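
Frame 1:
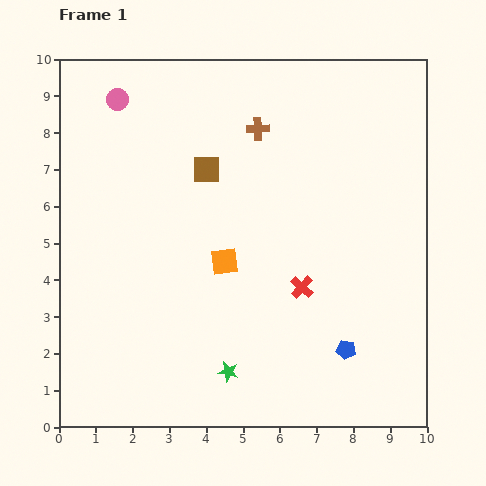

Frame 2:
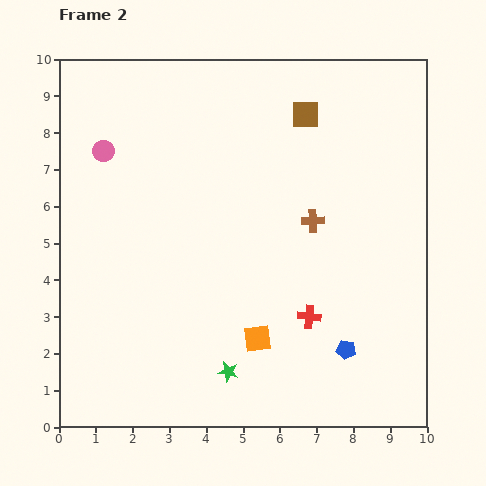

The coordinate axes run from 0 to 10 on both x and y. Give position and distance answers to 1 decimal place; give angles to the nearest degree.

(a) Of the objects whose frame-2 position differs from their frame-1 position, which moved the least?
the red cross

(moved 0.8)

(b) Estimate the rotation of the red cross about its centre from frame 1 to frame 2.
36° counter-clockwise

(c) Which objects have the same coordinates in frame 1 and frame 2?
the green star, the blue pentagon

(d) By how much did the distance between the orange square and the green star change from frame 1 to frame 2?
-1.8

Distance in frame 1: 3.0. Distance in frame 2: 1.2.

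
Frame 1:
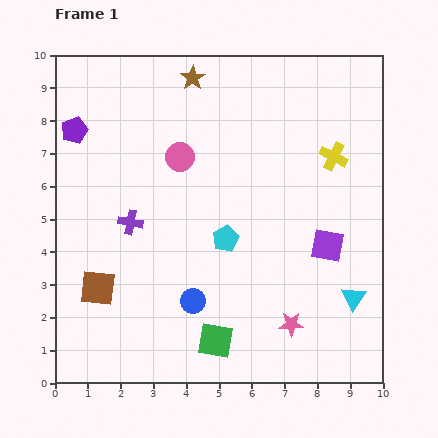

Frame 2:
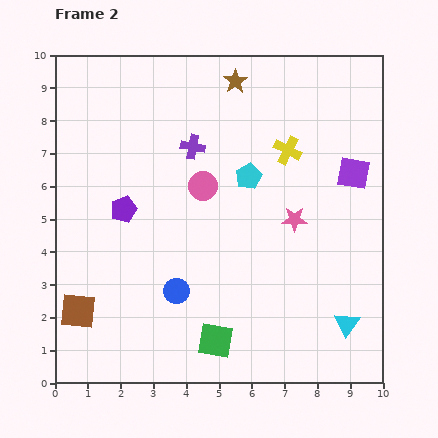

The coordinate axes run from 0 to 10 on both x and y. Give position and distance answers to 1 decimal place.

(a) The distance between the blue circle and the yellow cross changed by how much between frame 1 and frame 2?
-0.7

Distance in frame 1: 6.2. Distance in frame 2: 5.5.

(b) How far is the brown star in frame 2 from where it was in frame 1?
1.3

The brown star moved from (4.2, 9.3) to (5.5, 9.2), a distance of √(1.3² + 0.1²) ≈ 1.3.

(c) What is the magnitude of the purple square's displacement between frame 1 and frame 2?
2.3

The purple square moved from (8.3, 4.2) to (9.1, 6.4), a distance of √(0.8² + 2.2²) ≈ 2.3.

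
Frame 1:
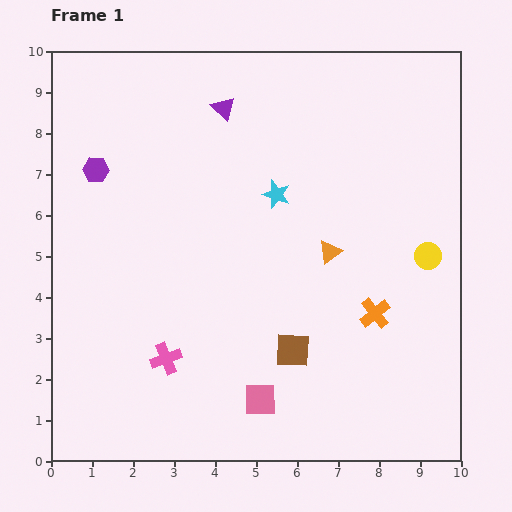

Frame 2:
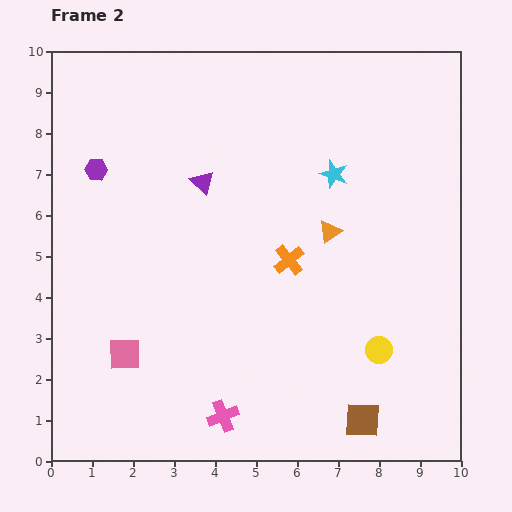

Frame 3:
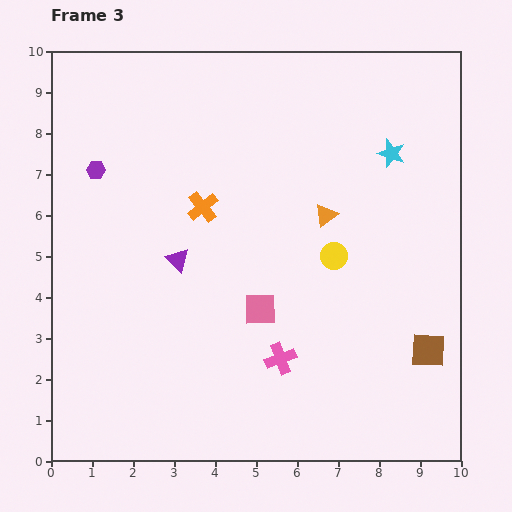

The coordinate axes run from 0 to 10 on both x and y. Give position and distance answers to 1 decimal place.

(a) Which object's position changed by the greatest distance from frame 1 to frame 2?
the pink square

(moved 3.5; next 2.6)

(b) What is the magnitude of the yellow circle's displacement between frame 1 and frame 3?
2.3

The yellow circle moved from (9.2, 5.0) to (6.9, 5.0), a distance of √(2.3² + 0.0²) ≈ 2.3.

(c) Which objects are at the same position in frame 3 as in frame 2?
the purple hexagon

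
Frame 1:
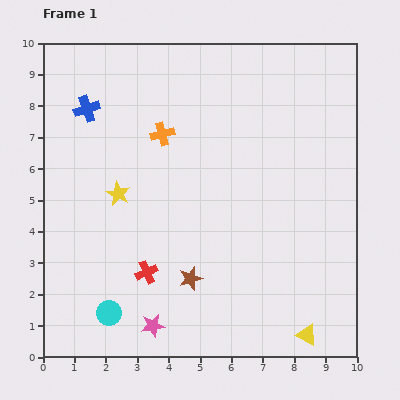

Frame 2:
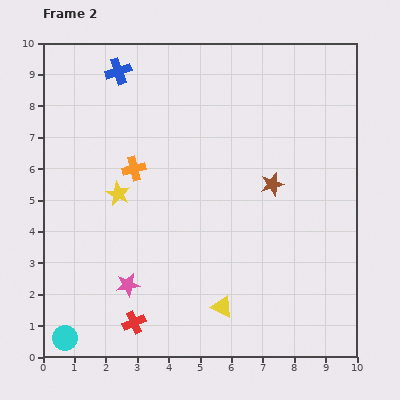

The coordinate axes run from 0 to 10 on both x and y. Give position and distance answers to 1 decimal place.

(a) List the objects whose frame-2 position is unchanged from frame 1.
the yellow star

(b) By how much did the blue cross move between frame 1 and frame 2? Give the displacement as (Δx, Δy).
(1.0, 1.2)

The blue cross was at (1.4, 7.9) in frame 1 and (2.4, 9.1) in frame 2.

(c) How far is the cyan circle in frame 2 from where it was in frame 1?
1.6

The cyan circle moved from (2.1, 1.4) to (0.7, 0.6), a distance of √(1.4² + 0.8²) ≈ 1.6.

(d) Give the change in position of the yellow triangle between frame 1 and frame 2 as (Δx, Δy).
(-2.7, 0.9)

The yellow triangle was at (8.4, 0.7) in frame 1 and (5.7, 1.6) in frame 2.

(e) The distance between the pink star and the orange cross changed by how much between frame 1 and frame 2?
-2.4

Distance in frame 1: 6.1. Distance in frame 2: 3.7.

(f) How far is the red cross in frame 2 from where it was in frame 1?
1.6

The red cross moved from (3.3, 2.7) to (2.9, 1.1), a distance of √(0.4² + 1.6²) ≈ 1.6.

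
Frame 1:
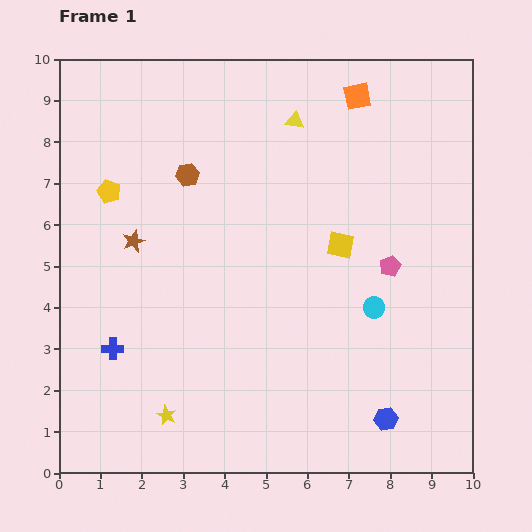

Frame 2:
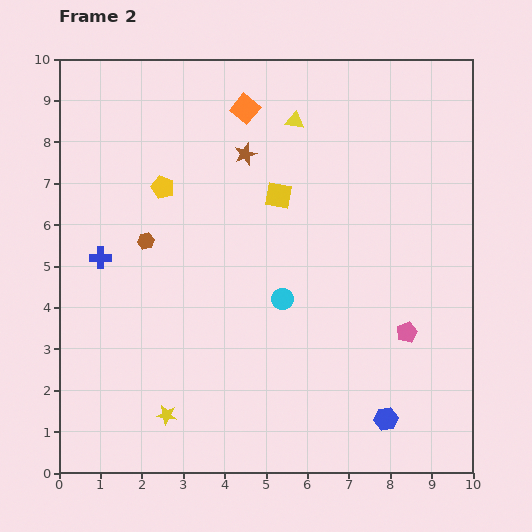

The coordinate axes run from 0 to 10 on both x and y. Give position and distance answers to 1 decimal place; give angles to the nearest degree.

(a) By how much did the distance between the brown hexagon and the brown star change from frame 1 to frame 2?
+1.1

Distance in frame 1: 2.1. Distance in frame 2: 3.2.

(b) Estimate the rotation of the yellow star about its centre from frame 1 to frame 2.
17° counter-clockwise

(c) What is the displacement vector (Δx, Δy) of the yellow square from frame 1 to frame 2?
(-1.5, 1.2)

The yellow square was at (6.8, 5.5) in frame 1 and (5.3, 6.7) in frame 2.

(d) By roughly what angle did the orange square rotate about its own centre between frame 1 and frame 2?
40° counter-clockwise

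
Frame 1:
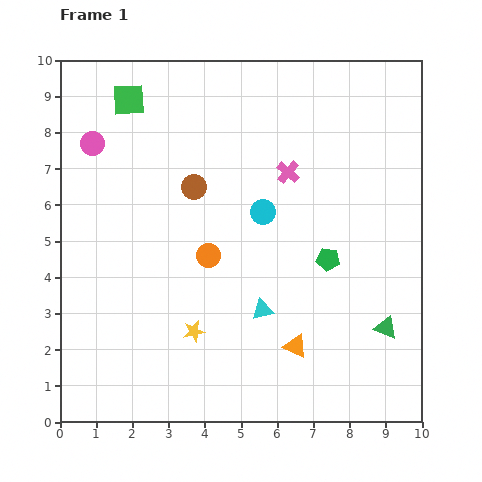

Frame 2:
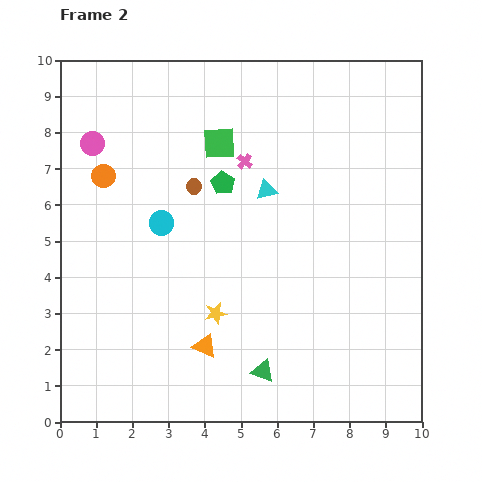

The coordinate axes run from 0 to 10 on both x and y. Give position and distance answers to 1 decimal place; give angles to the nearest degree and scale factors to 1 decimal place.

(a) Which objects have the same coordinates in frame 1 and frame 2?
the brown circle, the pink circle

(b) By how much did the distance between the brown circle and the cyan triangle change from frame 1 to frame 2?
-1.9

Distance in frame 1: 3.9. Distance in frame 2: 2.0.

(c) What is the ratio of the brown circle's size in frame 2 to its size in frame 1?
0.6×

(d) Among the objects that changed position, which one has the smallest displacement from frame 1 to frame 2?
the yellow star

(moved 0.8)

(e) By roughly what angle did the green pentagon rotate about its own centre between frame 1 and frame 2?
22° clockwise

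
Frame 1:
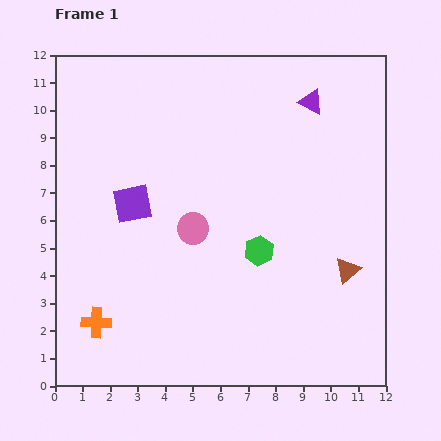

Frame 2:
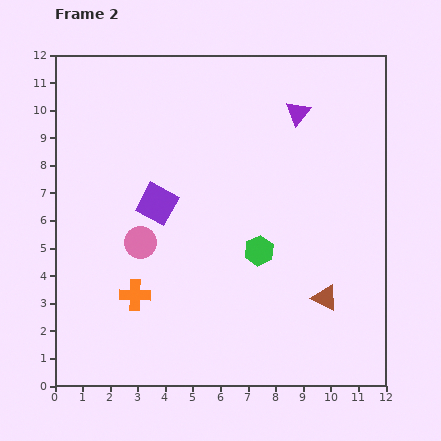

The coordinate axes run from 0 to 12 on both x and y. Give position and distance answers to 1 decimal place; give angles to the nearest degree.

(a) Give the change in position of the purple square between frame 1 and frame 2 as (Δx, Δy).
(0.9, 0.0)

The purple square was at (2.8, 6.6) in frame 1 and (3.7, 6.6) in frame 2.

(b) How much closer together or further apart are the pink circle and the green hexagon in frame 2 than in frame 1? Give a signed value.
+1.8

Distance in frame 1: 2.5. Distance in frame 2: 4.3.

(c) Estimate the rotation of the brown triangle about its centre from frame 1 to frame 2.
50° counter-clockwise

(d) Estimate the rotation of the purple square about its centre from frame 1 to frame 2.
40° clockwise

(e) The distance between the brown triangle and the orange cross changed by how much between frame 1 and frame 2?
-2.4

Distance in frame 1: 9.3. Distance in frame 2: 6.9.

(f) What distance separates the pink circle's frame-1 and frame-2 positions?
2.0

The pink circle moved from (5.0, 5.7) to (3.1, 5.2), a distance of √(1.9² + 0.5²) ≈ 2.0.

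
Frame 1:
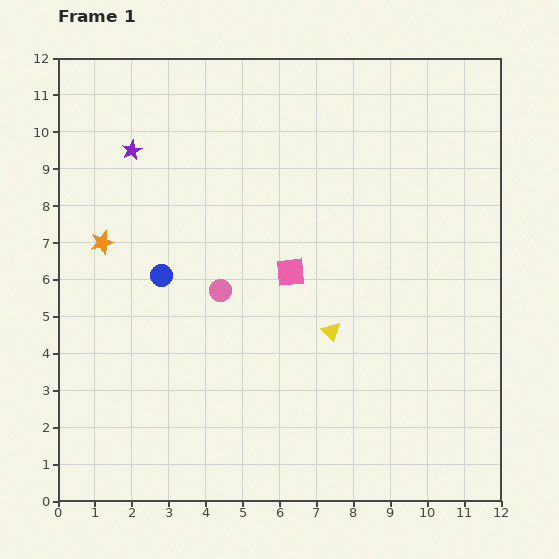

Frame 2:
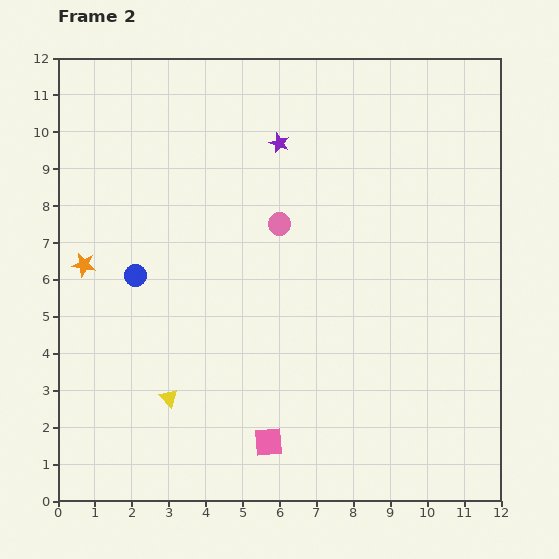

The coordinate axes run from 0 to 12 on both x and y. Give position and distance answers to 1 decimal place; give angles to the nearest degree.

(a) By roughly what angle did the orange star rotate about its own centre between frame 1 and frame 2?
25° clockwise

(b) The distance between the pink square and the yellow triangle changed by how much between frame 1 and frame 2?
+1.1

Distance in frame 1: 1.9. Distance in frame 2: 3.0.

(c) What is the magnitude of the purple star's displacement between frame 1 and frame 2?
4.0

The purple star moved from (2.0, 9.5) to (6.0, 9.7), a distance of √(4.0² + 0.2²) ≈ 4.0.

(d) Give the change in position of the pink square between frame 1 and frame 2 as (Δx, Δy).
(-0.6, -4.6)

The pink square was at (6.3, 6.2) in frame 1 and (5.7, 1.6) in frame 2.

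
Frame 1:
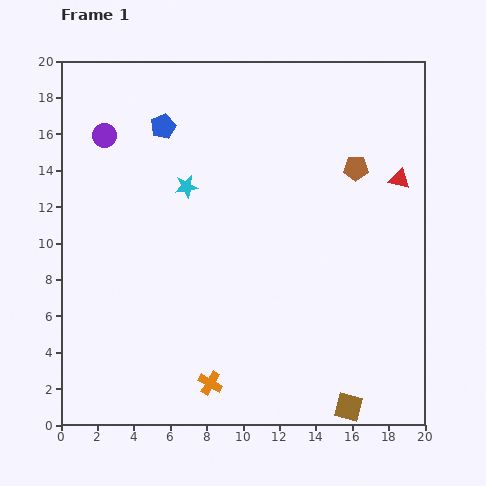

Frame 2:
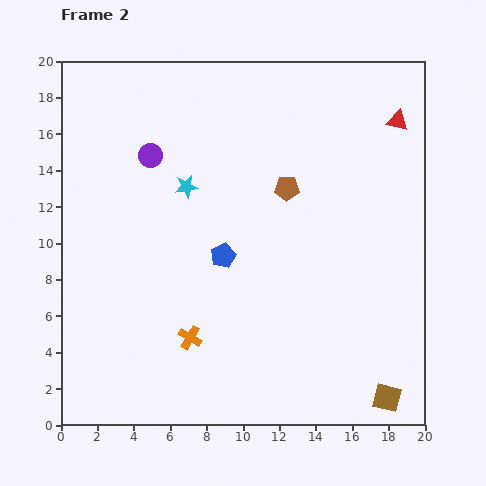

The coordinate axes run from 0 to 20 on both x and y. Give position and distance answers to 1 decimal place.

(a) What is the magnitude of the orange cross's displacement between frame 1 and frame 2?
2.7

The orange cross moved from (8.2, 2.3) to (7.1, 4.8), a distance of √(1.1² + 2.5²) ≈ 2.7.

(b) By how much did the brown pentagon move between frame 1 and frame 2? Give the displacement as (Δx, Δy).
(-3.8, -1.1)

The brown pentagon was at (16.2, 14.1) in frame 1 and (12.4, 13.0) in frame 2.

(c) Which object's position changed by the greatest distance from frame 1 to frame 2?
the blue pentagon

(moved 7.8; next 4.0)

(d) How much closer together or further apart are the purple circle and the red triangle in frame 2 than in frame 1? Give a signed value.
-2.7

Distance in frame 1: 16.4. Distance in frame 2: 13.7.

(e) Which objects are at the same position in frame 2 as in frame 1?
the cyan star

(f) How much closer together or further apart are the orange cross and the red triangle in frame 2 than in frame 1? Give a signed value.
+1.2

Distance in frame 1: 15.3. Distance in frame 2: 16.5.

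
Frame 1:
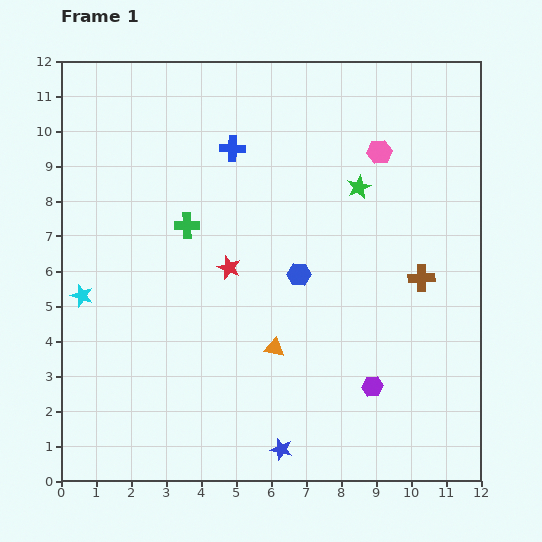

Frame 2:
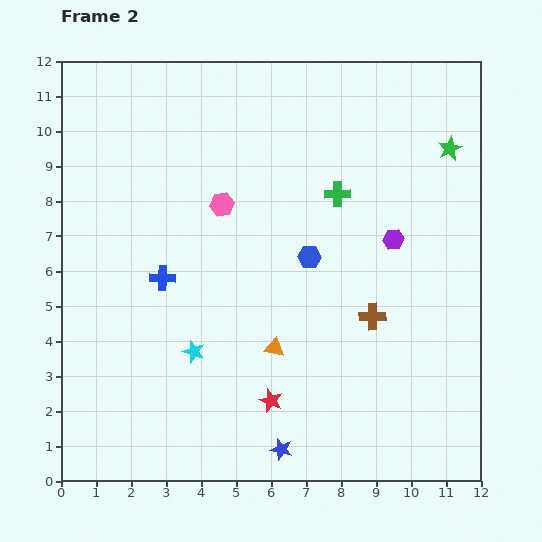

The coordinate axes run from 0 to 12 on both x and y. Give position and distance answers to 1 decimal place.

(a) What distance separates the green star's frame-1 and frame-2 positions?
2.8

The green star moved from (8.5, 8.4) to (11.1, 9.5), a distance of √(2.6² + 1.1²) ≈ 2.8.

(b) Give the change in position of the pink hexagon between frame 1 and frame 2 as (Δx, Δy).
(-4.5, -1.5)

The pink hexagon was at (9.1, 9.4) in frame 1 and (4.6, 7.9) in frame 2.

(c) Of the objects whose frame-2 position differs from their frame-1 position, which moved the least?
the blue hexagon

(moved 0.6)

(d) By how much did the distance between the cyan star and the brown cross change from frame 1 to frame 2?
-4.5

Distance in frame 1: 9.7. Distance in frame 2: 5.2.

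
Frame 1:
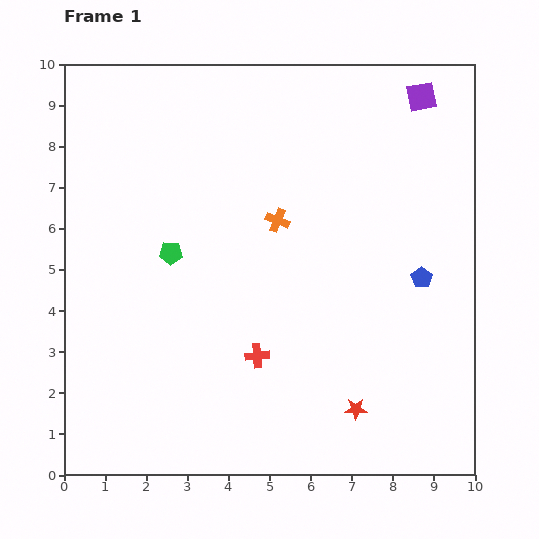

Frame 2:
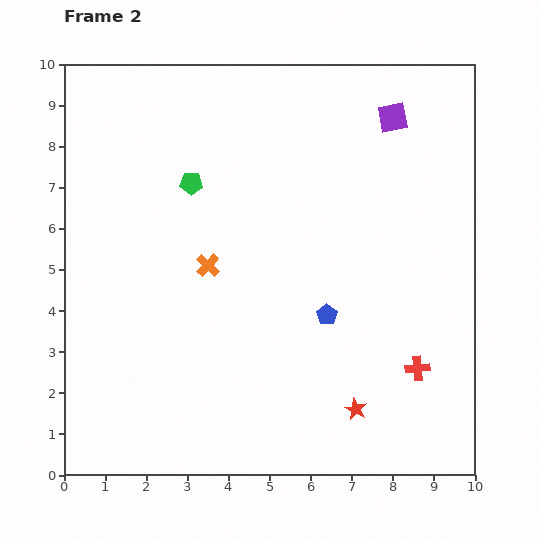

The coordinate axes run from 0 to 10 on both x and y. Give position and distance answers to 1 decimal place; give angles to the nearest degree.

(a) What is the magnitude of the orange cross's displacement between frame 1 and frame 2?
2.0

The orange cross moved from (5.2, 6.2) to (3.5, 5.1), a distance of √(1.7² + 1.1²) ≈ 2.0.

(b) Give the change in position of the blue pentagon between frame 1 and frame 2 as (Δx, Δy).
(-2.3, -0.9)

The blue pentagon was at (8.7, 4.8) in frame 1 and (6.4, 3.9) in frame 2.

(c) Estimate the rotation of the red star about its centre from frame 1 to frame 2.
25° clockwise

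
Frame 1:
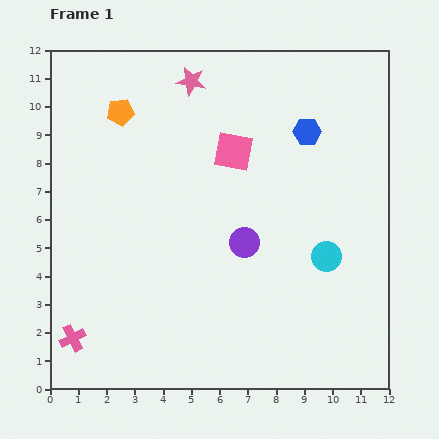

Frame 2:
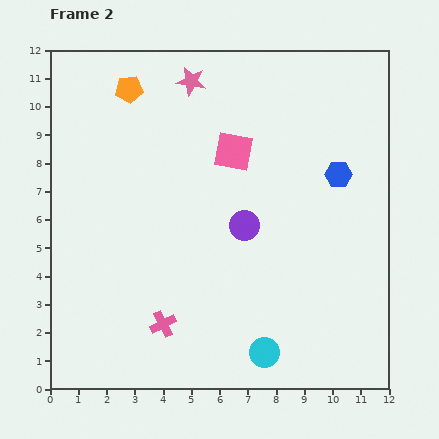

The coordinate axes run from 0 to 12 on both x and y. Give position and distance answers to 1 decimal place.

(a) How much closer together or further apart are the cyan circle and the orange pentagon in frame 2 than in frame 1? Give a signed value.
+1.6

Distance in frame 1: 8.9. Distance in frame 2: 10.5.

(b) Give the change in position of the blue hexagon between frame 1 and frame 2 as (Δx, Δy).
(1.1, -1.5)

The blue hexagon was at (9.1, 9.1) in frame 1 and (10.2, 7.6) in frame 2.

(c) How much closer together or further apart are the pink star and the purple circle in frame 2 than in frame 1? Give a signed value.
-0.6

Distance in frame 1: 6.0. Distance in frame 2: 5.4.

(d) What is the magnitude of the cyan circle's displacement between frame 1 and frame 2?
4.0

The cyan circle moved from (9.8, 4.7) to (7.6, 1.3), a distance of √(2.2² + 3.4²) ≈ 4.0.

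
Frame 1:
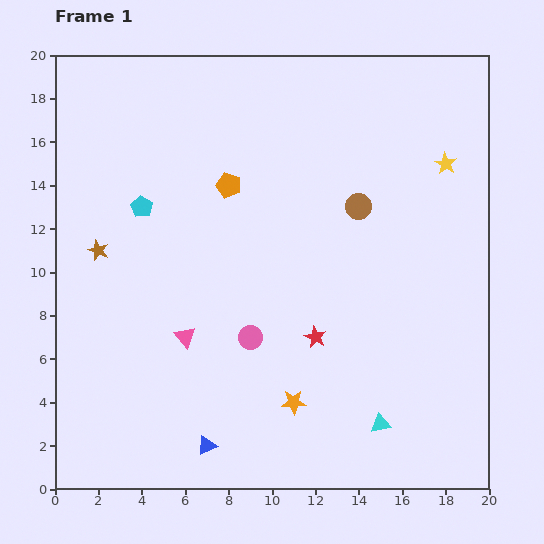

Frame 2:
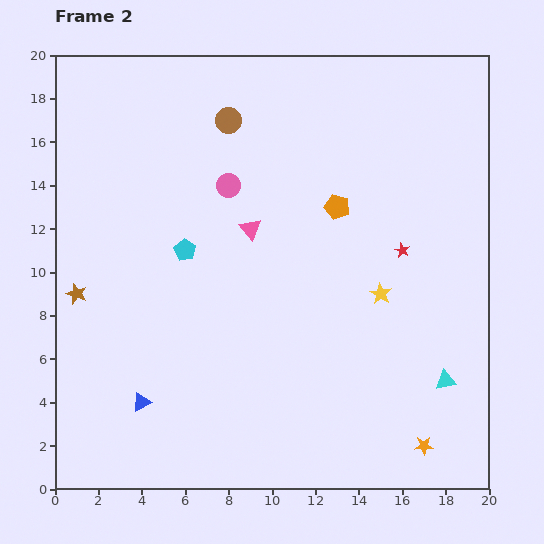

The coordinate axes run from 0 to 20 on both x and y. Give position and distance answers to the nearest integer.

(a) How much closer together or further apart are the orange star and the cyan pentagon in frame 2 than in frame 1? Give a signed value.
+3

Distance in frame 1: 11. Distance in frame 2: 14.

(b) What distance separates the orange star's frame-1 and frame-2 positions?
6

The orange star moved from (11, 4) to (17, 2), a distance of √(6² + 2²) ≈ 6.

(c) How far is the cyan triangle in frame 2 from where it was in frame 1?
4

The cyan triangle moved from (15, 3) to (18, 5), a distance of √(3² + 2²) ≈ 4.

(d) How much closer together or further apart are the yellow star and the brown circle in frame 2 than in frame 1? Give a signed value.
+7

Distance in frame 1: 4. Distance in frame 2: 11.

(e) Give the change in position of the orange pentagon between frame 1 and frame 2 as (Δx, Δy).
(5, -1)

The orange pentagon was at (8, 14) in frame 1 and (13, 13) in frame 2.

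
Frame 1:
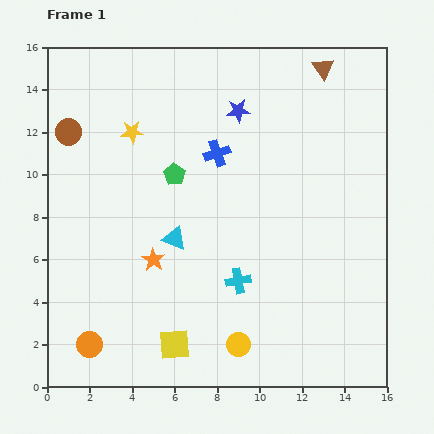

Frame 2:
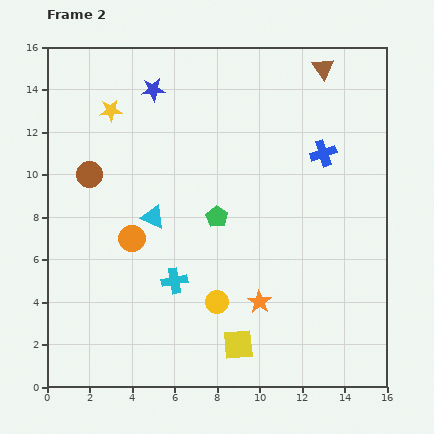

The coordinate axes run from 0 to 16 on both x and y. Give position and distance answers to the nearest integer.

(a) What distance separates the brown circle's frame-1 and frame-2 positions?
2

The brown circle moved from (1, 12) to (2, 10), a distance of √(1² + 2²) ≈ 2.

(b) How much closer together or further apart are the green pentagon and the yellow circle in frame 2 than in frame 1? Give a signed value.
-5

Distance in frame 1: 9. Distance in frame 2: 4.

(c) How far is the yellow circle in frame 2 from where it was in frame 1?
2

The yellow circle moved from (9, 2) to (8, 4), a distance of √(1² + 2²) ≈ 2.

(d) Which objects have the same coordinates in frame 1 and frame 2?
the brown triangle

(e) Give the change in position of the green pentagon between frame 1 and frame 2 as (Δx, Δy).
(2, -2)

The green pentagon was at (6, 10) in frame 1 and (8, 8) in frame 2.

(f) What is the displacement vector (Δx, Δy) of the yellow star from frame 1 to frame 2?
(-1, 1)

The yellow star was at (4, 12) in frame 1 and (3, 13) in frame 2.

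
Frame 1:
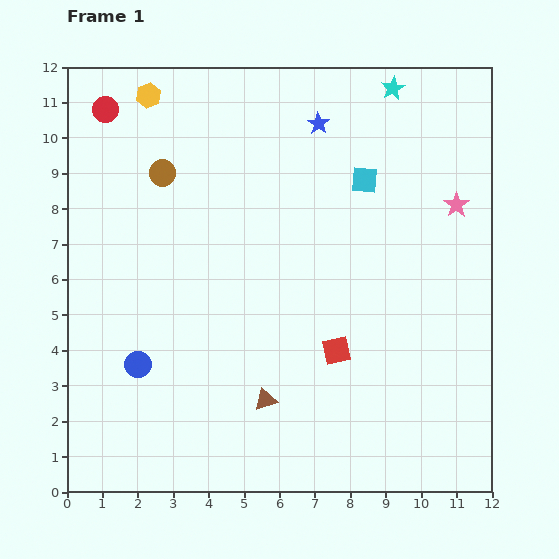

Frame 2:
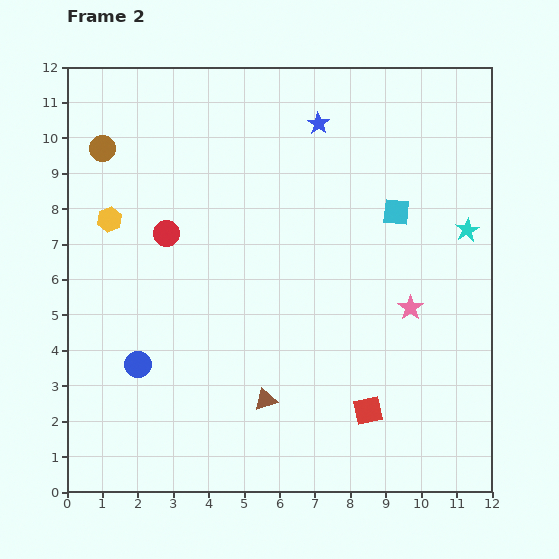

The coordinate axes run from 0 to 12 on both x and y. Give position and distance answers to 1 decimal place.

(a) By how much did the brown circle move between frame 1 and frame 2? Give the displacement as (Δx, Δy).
(-1.7, 0.7)

The brown circle was at (2.7, 9.0) in frame 1 and (1.0, 9.7) in frame 2.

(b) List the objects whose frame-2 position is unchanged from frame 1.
the blue circle, the brown triangle, the blue star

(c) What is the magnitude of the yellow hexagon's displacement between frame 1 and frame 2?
3.7

The yellow hexagon moved from (2.3, 11.2) to (1.2, 7.7), a distance of √(1.1² + 3.5²) ≈ 3.7.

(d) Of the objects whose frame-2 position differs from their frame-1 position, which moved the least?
the cyan square

(moved 1.3)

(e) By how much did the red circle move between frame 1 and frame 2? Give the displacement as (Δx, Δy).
(1.7, -3.5)

The red circle was at (1.1, 10.8) in frame 1 and (2.8, 7.3) in frame 2.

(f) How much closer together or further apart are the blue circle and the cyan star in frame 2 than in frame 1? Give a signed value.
-0.6

Distance in frame 1: 10.6. Distance in frame 2: 10.0.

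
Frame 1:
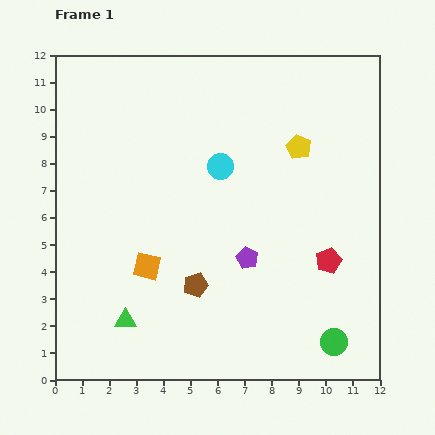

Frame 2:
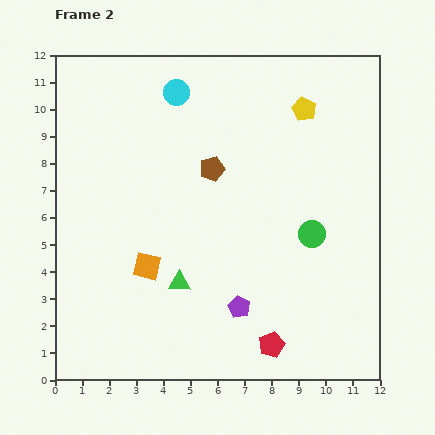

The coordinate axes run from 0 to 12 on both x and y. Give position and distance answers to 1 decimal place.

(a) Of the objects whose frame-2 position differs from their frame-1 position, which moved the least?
the yellow pentagon

(moved 1.4)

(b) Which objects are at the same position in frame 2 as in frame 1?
the orange square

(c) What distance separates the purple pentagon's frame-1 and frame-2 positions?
1.8

The purple pentagon moved from (7.1, 4.5) to (6.8, 2.7), a distance of √(0.3² + 1.8²) ≈ 1.8.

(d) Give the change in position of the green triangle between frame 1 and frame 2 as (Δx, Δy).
(2.0, 1.4)

The green triangle was at (2.6, 2.2) in frame 1 and (4.6, 3.6) in frame 2.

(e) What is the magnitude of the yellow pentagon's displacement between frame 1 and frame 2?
1.4

The yellow pentagon moved from (9.0, 8.6) to (9.2, 10.0), a distance of √(0.2² + 1.4²) ≈ 1.4.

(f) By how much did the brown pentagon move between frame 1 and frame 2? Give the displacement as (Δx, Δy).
(0.6, 4.3)

The brown pentagon was at (5.2, 3.5) in frame 1 and (5.8, 7.8) in frame 2.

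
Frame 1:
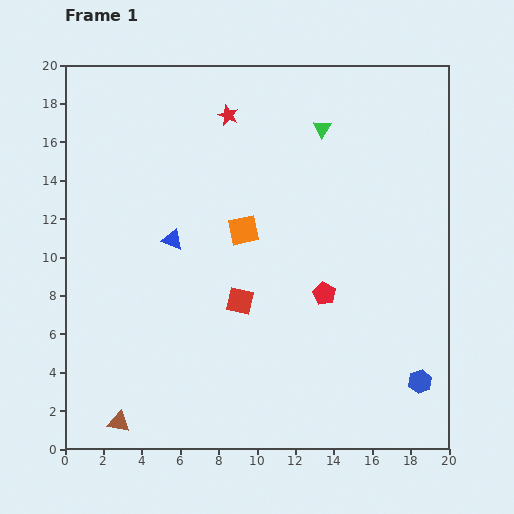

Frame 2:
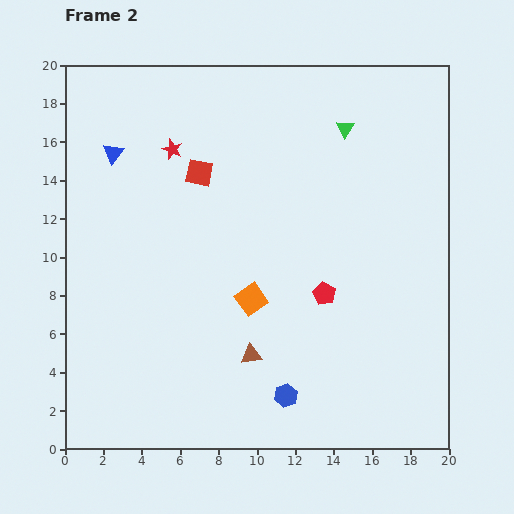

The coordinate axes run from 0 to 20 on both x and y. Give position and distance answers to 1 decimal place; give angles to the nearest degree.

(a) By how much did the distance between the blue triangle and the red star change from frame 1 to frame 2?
-4.0

Distance in frame 1: 7.1. Distance in frame 2: 3.1.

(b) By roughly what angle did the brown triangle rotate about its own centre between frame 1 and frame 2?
18° counter-clockwise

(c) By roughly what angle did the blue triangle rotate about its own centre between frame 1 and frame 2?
47° clockwise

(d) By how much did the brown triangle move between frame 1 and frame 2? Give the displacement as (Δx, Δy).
(6.9, 3.5)

The brown triangle was at (2.8, 1.4) in frame 1 and (9.7, 4.9) in frame 2.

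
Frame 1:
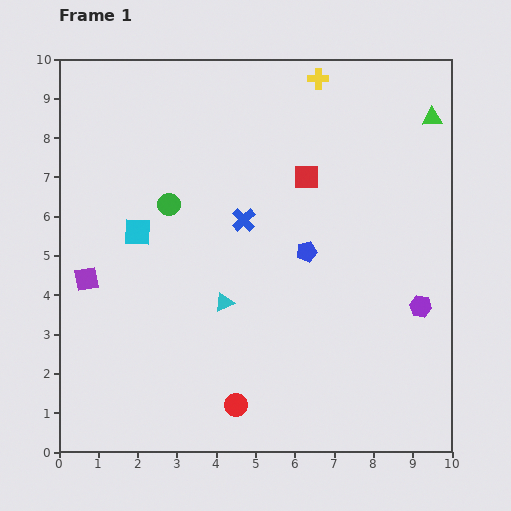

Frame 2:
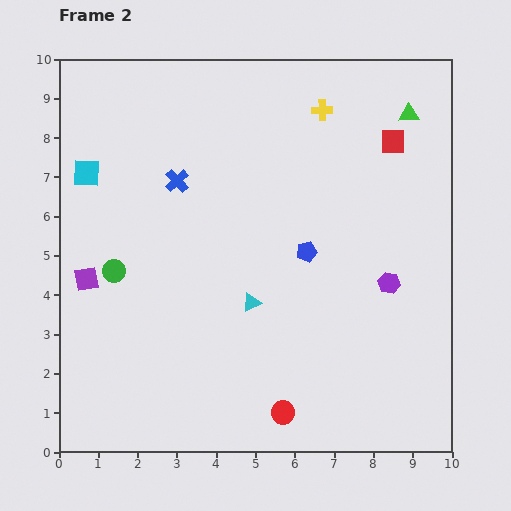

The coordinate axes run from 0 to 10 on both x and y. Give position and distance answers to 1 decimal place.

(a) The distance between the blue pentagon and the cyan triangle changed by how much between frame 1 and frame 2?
-0.6

Distance in frame 1: 2.5. Distance in frame 2: 1.9.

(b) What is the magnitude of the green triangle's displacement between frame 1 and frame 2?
0.6

The green triangle moved from (9.5, 8.5) to (8.9, 8.6), a distance of √(0.6² + 0.1²) ≈ 0.6.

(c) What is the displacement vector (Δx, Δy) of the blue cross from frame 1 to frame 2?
(-1.7, 1.0)

The blue cross was at (4.7, 5.9) in frame 1 and (3.0, 6.9) in frame 2.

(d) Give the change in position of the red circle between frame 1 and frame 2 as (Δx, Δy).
(1.2, -0.2)

The red circle was at (4.5, 1.2) in frame 1 and (5.7, 1.0) in frame 2.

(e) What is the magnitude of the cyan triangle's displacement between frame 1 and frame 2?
0.7

The cyan triangle moved from (4.2, 3.8) to (4.9, 3.8), a distance of √(0.7² + 0.0²) ≈ 0.7.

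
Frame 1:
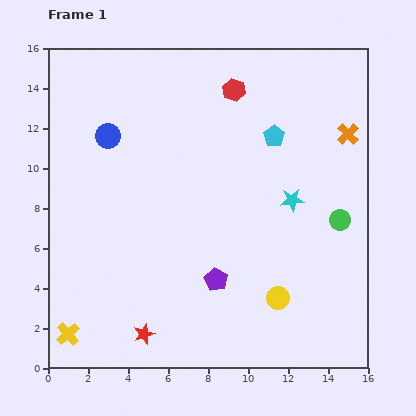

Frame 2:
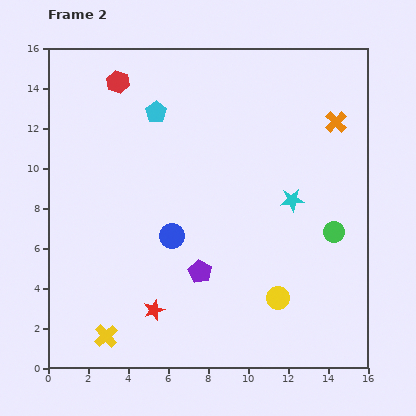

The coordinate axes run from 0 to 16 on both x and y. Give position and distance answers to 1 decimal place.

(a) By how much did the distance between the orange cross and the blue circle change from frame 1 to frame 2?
-2.0

Distance in frame 1: 12.0. Distance in frame 2: 10.0.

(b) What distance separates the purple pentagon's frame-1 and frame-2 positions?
0.9

The purple pentagon moved from (8.4, 4.4) to (7.6, 4.8), a distance of √(0.8² + 0.4²) ≈ 0.9.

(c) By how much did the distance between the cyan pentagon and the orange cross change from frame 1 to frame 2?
+5.3

Distance in frame 1: 3.7. Distance in frame 2: 9.0.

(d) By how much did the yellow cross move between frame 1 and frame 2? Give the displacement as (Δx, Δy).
(1.9, -0.1)

The yellow cross was at (1.0, 1.7) in frame 1 and (2.9, 1.6) in frame 2.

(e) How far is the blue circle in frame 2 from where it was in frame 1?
5.9

The blue circle moved from (3.0, 11.6) to (6.2, 6.6), a distance of √(3.2² + 5.0²) ≈ 5.9.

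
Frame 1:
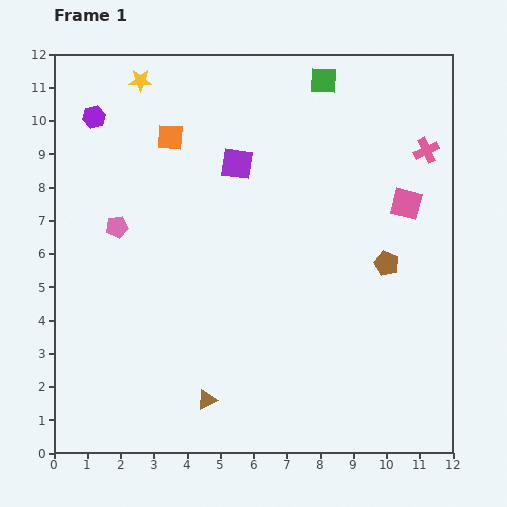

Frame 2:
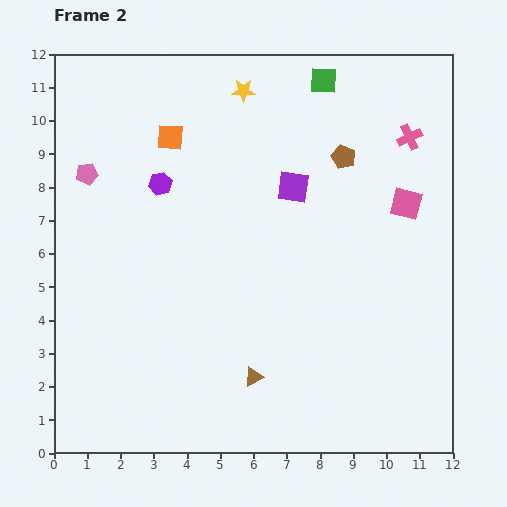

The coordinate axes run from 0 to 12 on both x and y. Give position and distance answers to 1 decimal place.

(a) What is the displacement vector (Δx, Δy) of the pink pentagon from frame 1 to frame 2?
(-0.9, 1.6)

The pink pentagon was at (1.9, 6.8) in frame 1 and (1.0, 8.4) in frame 2.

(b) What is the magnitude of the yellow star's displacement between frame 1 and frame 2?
3.1

The yellow star moved from (2.6, 11.2) to (5.7, 10.9), a distance of √(3.1² + 0.3²) ≈ 3.1.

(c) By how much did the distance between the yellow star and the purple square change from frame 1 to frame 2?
-0.5

Distance in frame 1: 3.8. Distance in frame 2: 3.3.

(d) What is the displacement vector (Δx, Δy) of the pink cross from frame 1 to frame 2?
(-0.5, 0.4)

The pink cross was at (11.2, 9.1) in frame 1 and (10.7, 9.5) in frame 2.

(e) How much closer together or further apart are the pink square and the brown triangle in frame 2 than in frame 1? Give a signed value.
-1.5

Distance in frame 1: 8.4. Distance in frame 2: 6.9.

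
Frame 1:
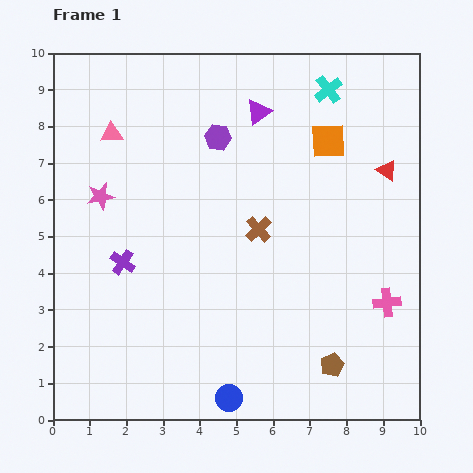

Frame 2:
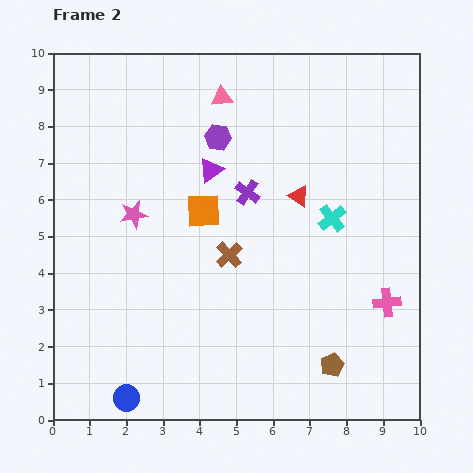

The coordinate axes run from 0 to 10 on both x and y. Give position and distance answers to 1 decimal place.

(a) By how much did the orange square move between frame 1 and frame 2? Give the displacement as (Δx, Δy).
(-3.4, -1.9)

The orange square was at (7.5, 7.6) in frame 1 and (4.1, 5.7) in frame 2.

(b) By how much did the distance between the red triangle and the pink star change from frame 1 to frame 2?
-3.3

Distance in frame 1: 7.8. Distance in frame 2: 4.5.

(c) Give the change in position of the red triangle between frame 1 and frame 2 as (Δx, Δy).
(-2.4, -0.7)

The red triangle was at (9.1, 6.8) in frame 1 and (6.7, 6.1) in frame 2.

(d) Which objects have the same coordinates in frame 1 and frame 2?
the brown pentagon, the pink cross, the purple hexagon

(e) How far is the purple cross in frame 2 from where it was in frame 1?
3.9

The purple cross moved from (1.9, 4.3) to (5.3, 6.2), a distance of √(3.4² + 1.9²) ≈ 3.9.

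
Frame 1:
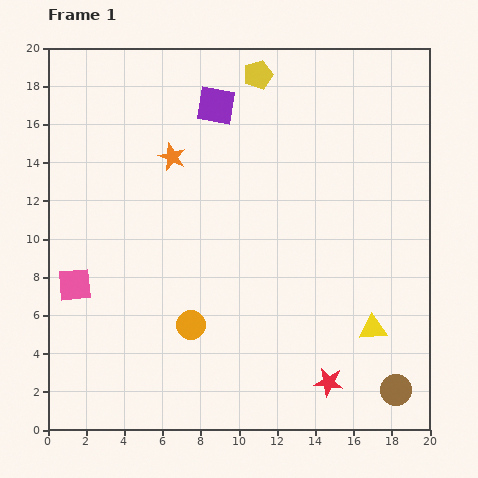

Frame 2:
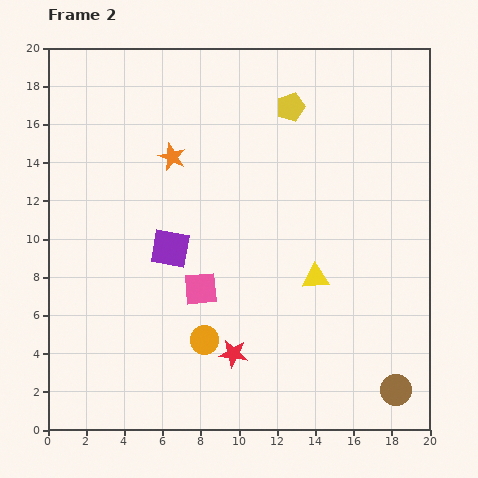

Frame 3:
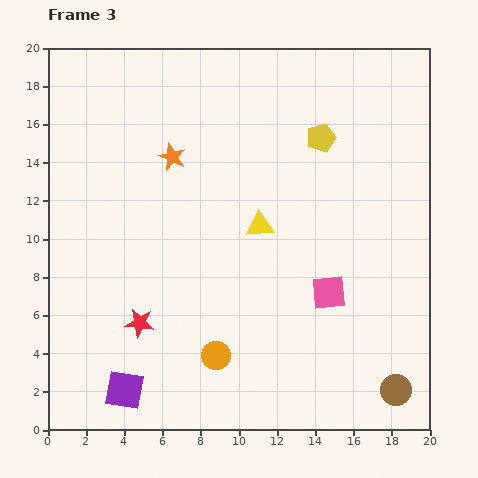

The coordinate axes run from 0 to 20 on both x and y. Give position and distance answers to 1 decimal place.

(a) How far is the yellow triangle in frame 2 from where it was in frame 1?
4.0

The yellow triangle moved from (17.0, 5.3) to (14.0, 8.0), a distance of √(3.0² + 2.7²) ≈ 4.0.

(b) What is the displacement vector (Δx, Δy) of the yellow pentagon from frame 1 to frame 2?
(1.7, -1.7)

The yellow pentagon was at (11.0, 18.6) in frame 1 and (12.7, 16.9) in frame 2.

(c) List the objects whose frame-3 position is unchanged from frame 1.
the orange star, the brown circle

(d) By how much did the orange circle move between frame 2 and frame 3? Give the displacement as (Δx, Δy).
(0.6, -0.8)

The orange circle was at (8.2, 4.7) in frame 2 and (8.8, 3.9) in frame 3.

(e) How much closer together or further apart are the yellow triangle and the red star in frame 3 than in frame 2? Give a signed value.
+2.2

Distance in frame 2: 5.9. Distance in frame 3: 8.1.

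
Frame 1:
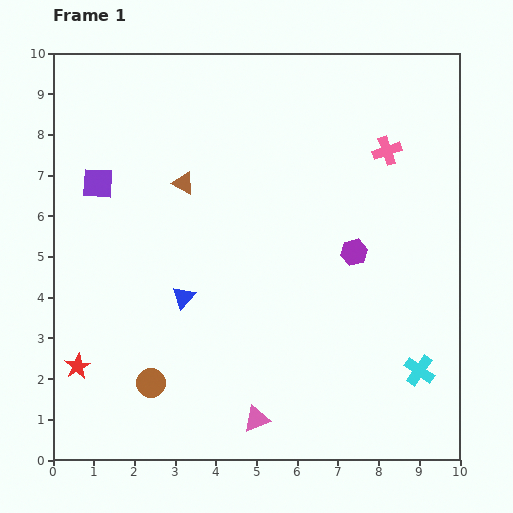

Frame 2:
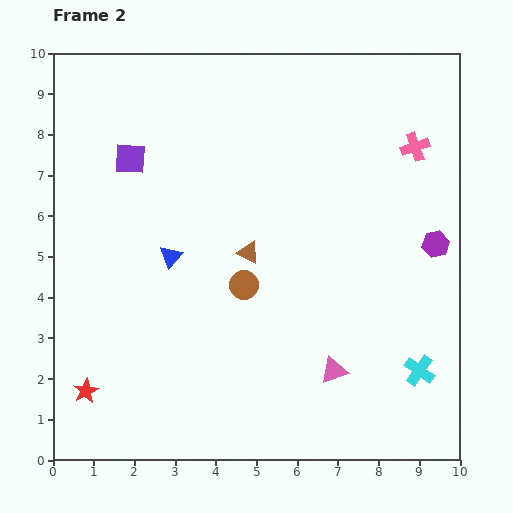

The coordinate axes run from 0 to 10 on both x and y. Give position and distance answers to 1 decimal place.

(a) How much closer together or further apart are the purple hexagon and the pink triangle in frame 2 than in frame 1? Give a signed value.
-0.8

Distance in frame 1: 4.8. Distance in frame 2: 4.0.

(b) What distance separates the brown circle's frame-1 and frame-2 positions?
3.3

The brown circle moved from (2.4, 1.9) to (4.7, 4.3), a distance of √(2.3² + 2.4²) ≈ 3.3.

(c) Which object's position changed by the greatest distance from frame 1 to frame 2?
the brown circle

(moved 3.3; next 2.3)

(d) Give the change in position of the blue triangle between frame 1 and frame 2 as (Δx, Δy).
(-0.3, 1.0)

The blue triangle was at (3.2, 4.0) in frame 1 and (2.9, 5.0) in frame 2.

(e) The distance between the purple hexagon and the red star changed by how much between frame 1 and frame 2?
+1.9

Distance in frame 1: 7.4. Distance in frame 2: 9.3.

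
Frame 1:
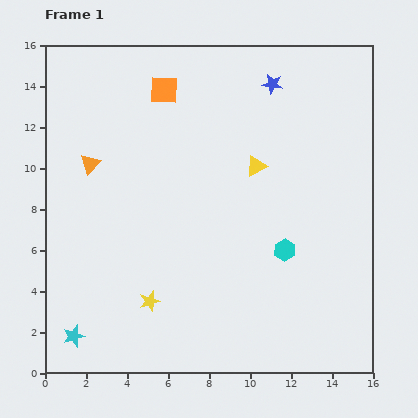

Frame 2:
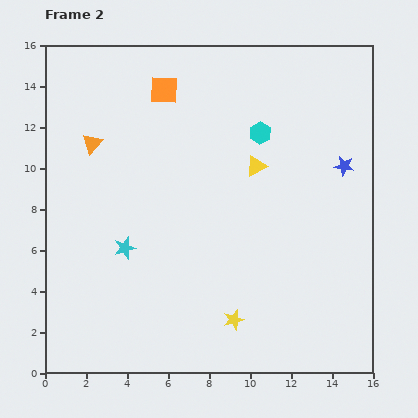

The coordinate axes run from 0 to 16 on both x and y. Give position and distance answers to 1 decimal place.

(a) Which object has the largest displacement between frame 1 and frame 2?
the cyan hexagon

(moved 5.8; next 5.3)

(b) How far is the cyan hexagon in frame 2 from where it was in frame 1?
5.8

The cyan hexagon moved from (11.7, 6.0) to (10.5, 11.7), a distance of √(1.2² + 5.7²) ≈ 5.8.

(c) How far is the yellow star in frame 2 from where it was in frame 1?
4.2

The yellow star moved from (5.1, 3.5) to (9.2, 2.6), a distance of √(4.1² + 0.9²) ≈ 4.2.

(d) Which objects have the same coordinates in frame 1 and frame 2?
the yellow triangle, the orange square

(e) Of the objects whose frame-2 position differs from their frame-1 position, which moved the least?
the orange triangle

(moved 1.0)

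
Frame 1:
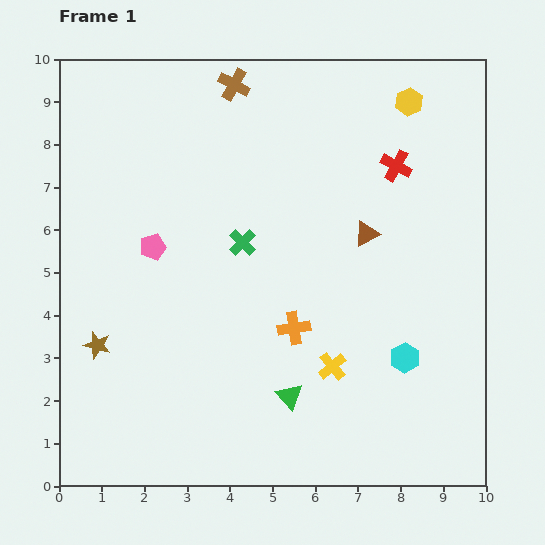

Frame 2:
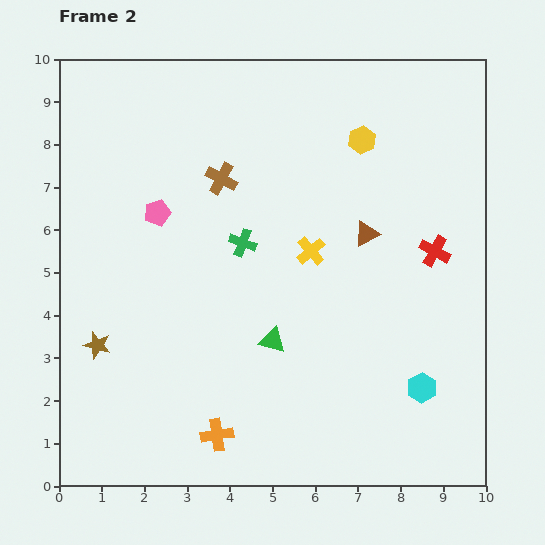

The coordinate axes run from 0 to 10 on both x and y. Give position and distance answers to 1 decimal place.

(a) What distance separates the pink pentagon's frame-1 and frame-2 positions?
0.8

The pink pentagon moved from (2.2, 5.6) to (2.3, 6.4), a distance of √(0.1² + 0.8²) ≈ 0.8.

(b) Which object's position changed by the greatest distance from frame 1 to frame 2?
the orange cross

(moved 3.1; next 2.7)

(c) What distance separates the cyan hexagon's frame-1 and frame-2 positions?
0.8

The cyan hexagon moved from (8.1, 3.0) to (8.5, 2.3), a distance of √(0.4² + 0.7²) ≈ 0.8.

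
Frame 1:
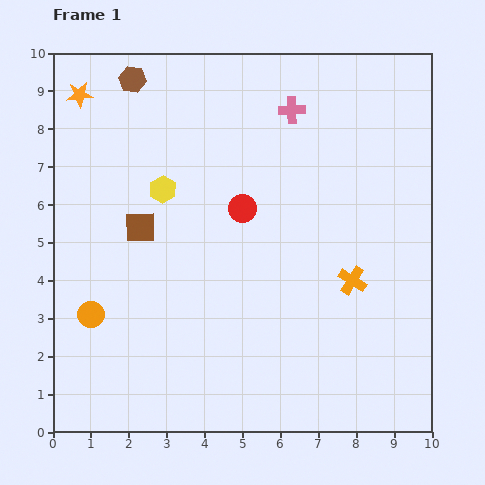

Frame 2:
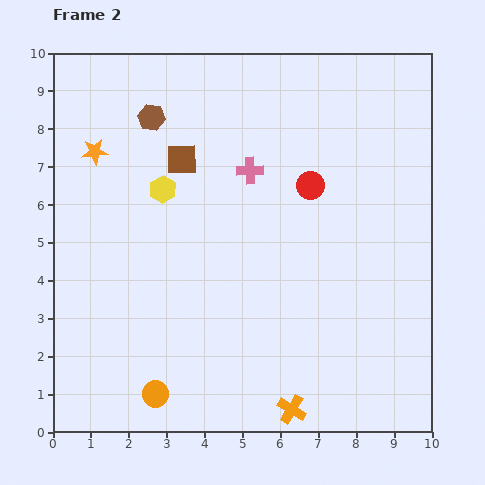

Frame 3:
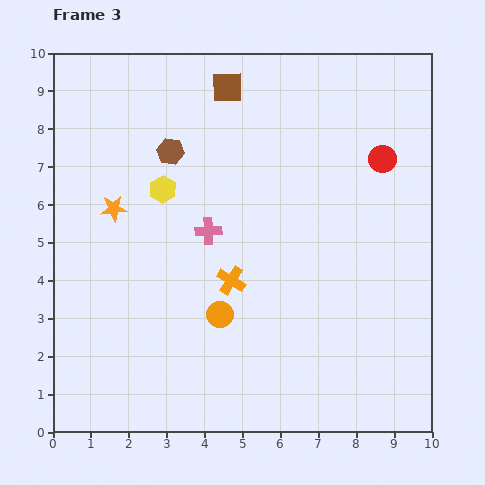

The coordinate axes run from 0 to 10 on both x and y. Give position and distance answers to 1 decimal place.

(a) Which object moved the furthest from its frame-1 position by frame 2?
the orange cross

(moved 3.8; next 2.7)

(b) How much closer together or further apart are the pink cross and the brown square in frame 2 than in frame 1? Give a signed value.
-3.3

Distance in frame 1: 5.1. Distance in frame 2: 1.8.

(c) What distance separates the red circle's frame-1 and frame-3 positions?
3.9

The red circle moved from (5.0, 5.9) to (8.7, 7.2), a distance of √(3.7² + 1.3²) ≈ 3.9.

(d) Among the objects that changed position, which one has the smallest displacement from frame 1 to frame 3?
the brown hexagon

(moved 2.1)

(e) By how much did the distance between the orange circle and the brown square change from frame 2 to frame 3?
-0.2

Distance in frame 2: 6.2. Distance in frame 3: 6.0.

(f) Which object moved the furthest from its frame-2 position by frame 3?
the orange cross

(moved 3.8; next 2.7)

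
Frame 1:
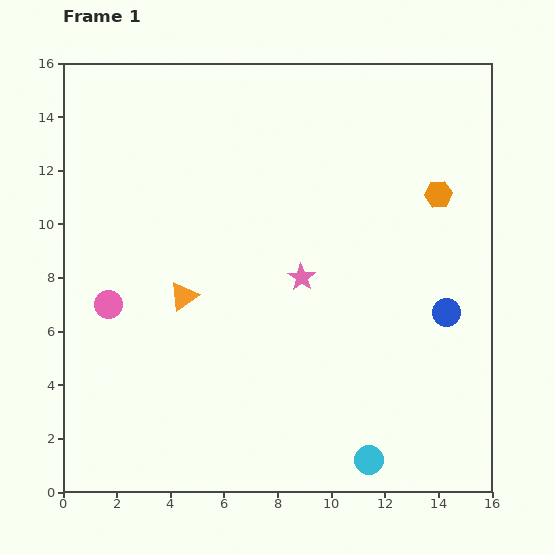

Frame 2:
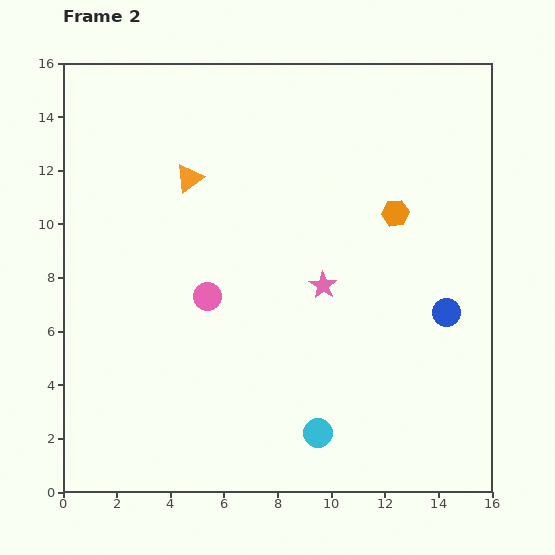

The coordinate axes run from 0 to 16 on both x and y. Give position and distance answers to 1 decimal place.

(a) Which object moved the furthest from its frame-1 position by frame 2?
the orange triangle

(moved 4.4; next 3.7)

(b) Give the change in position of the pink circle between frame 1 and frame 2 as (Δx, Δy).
(3.7, 0.3)

The pink circle was at (1.7, 7.0) in frame 1 and (5.4, 7.3) in frame 2.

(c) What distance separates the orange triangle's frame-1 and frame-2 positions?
4.4

The orange triangle moved from (4.5, 7.3) to (4.7, 11.7), a distance of √(0.2² + 4.4²) ≈ 4.4.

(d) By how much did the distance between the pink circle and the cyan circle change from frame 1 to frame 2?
-4.8

Distance in frame 1: 11.3. Distance in frame 2: 6.5.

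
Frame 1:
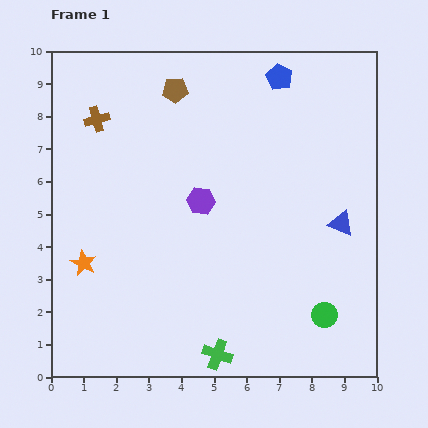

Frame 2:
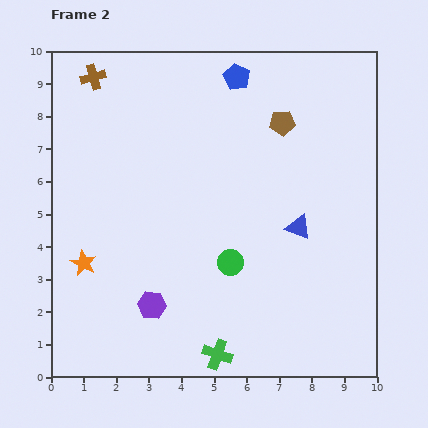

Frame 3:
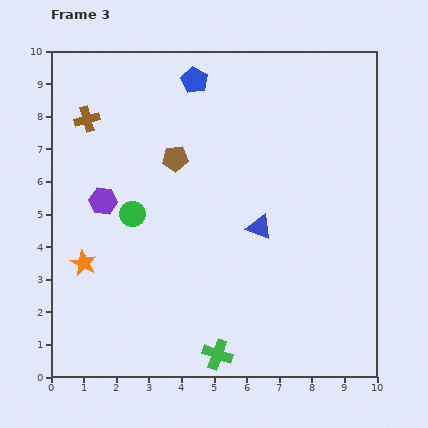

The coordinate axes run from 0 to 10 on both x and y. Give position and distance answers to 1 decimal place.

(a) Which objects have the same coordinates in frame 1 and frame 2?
the green cross, the orange star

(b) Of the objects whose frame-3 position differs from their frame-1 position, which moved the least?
the brown cross

(moved 0.3)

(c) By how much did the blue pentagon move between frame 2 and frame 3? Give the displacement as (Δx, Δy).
(-1.3, -0.1)

The blue pentagon was at (5.7, 9.2) in frame 2 and (4.4, 9.1) in frame 3.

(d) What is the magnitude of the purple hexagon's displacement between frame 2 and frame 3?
3.5

The purple hexagon moved from (3.1, 2.2) to (1.6, 5.4), a distance of √(1.5² + 3.2²) ≈ 3.5.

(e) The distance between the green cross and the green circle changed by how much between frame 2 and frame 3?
+2.2

Distance in frame 2: 2.8. Distance in frame 3: 5.0.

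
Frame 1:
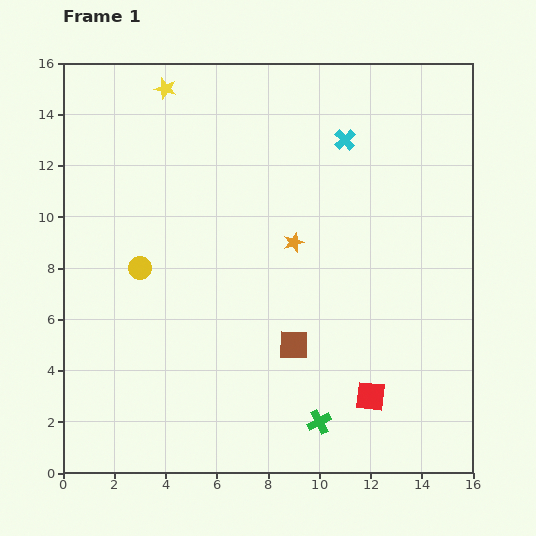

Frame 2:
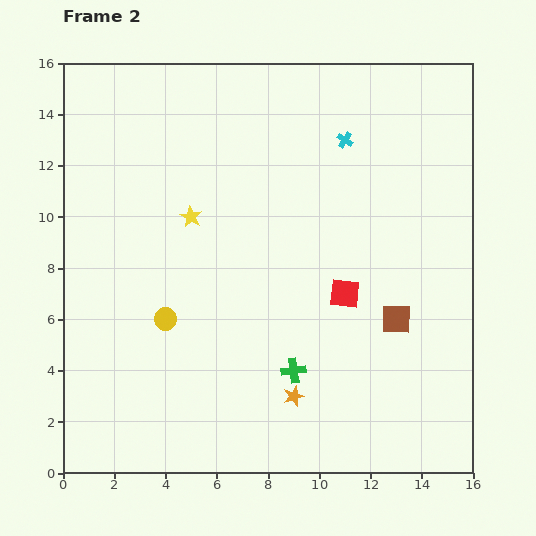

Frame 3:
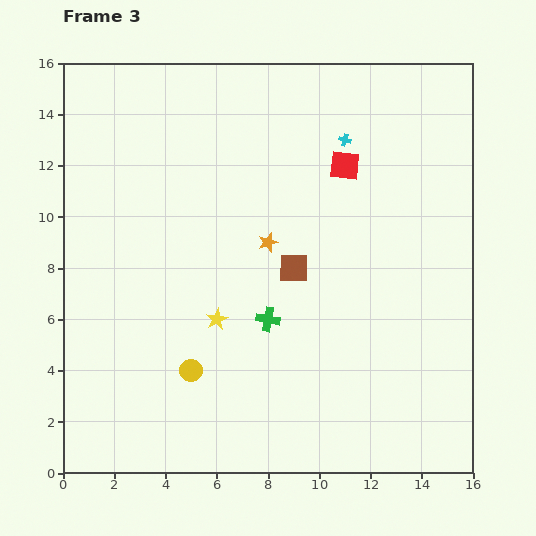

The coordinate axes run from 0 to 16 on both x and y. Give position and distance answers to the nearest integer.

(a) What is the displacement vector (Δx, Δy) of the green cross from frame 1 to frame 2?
(-1, 2)

The green cross was at (10, 2) in frame 1 and (9, 4) in frame 2.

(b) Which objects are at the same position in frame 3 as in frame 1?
the cyan cross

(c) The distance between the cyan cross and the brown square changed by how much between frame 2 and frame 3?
-2

Distance in frame 2: 7. Distance in frame 3: 5.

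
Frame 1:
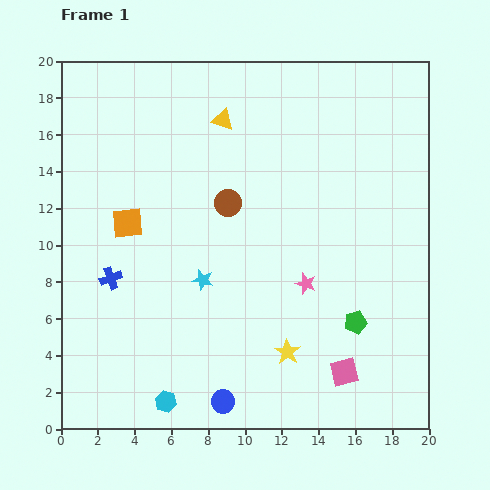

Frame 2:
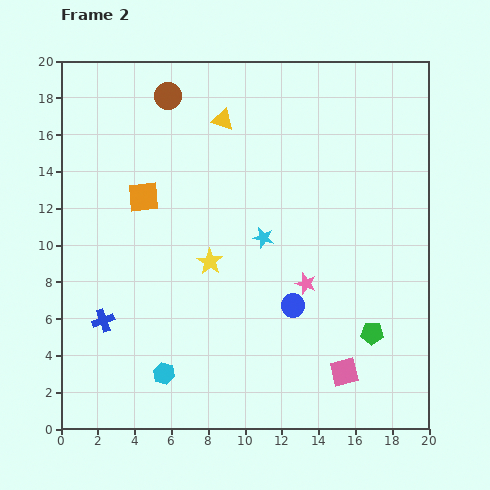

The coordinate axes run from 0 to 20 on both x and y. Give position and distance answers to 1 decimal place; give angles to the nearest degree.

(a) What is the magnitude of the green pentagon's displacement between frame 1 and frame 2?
1.1

The green pentagon moved from (16.0, 5.8) to (16.9, 5.2), a distance of √(0.9² + 0.6²) ≈ 1.1.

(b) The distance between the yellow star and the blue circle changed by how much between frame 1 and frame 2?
+0.7

Distance in frame 1: 4.4. Distance in frame 2: 5.1.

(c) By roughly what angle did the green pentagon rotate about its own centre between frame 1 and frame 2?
16° clockwise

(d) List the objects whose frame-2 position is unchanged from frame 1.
the pink star, the yellow triangle, the pink square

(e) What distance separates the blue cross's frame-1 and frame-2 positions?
2.3

The blue cross moved from (2.7, 8.2) to (2.3, 5.9), a distance of √(0.4² + 2.3²) ≈ 2.3.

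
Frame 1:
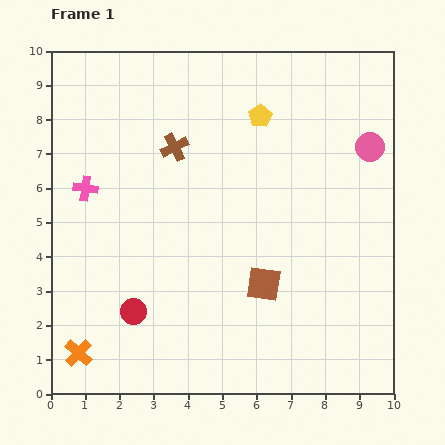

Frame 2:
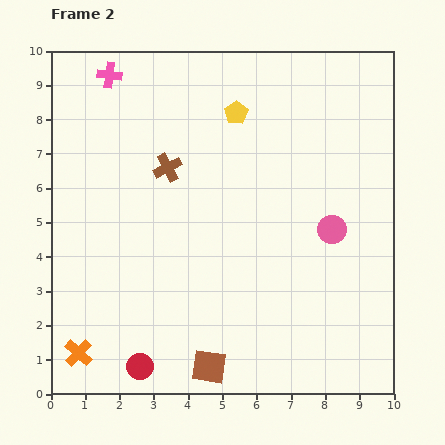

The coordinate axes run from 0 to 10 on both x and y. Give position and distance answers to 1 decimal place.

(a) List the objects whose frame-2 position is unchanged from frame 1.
the orange cross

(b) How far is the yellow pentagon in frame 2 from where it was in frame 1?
0.7

The yellow pentagon moved from (6.1, 8.1) to (5.4, 8.2), a distance of √(0.7² + 0.1²) ≈ 0.7.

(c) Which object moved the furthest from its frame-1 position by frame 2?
the pink cross

(moved 3.4; next 2.9)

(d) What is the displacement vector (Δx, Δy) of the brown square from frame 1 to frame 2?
(-1.6, -2.4)

The brown square was at (6.2, 3.2) in frame 1 and (4.6, 0.8) in frame 2.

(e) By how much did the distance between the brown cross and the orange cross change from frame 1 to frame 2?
-0.6

Distance in frame 1: 6.6. Distance in frame 2: 6.0.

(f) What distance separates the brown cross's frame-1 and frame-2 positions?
0.6

The brown cross moved from (3.6, 7.2) to (3.4, 6.6), a distance of √(0.2² + 0.6²) ≈ 0.6.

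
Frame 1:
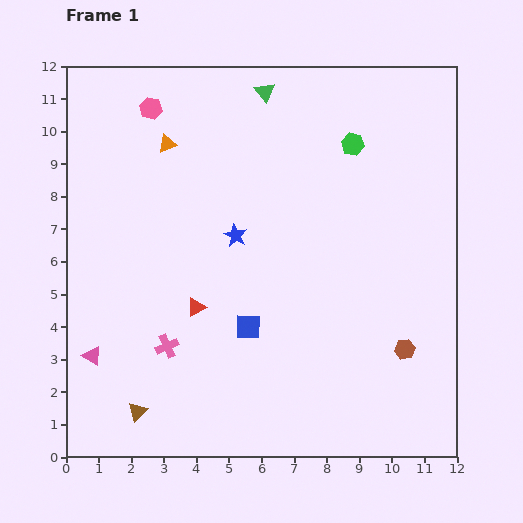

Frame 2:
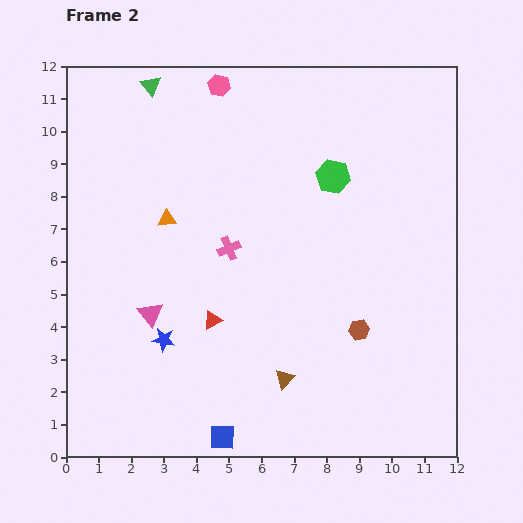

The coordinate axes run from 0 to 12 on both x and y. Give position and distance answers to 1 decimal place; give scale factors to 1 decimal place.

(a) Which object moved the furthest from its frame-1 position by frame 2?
the brown triangle

(moved 4.6; next 3.9)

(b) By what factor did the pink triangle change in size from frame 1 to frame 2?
1.3×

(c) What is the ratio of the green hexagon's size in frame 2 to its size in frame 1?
1.5×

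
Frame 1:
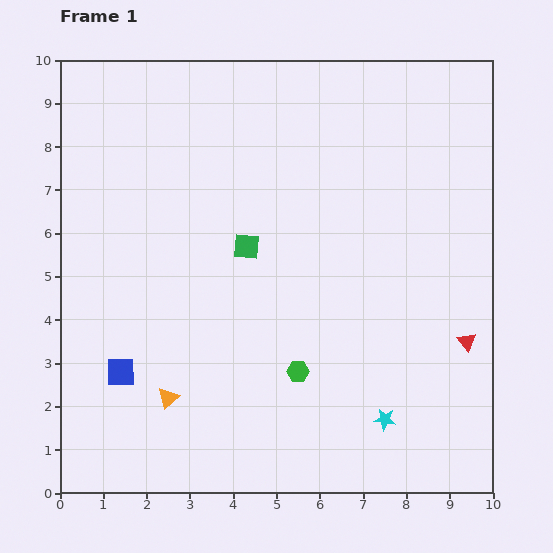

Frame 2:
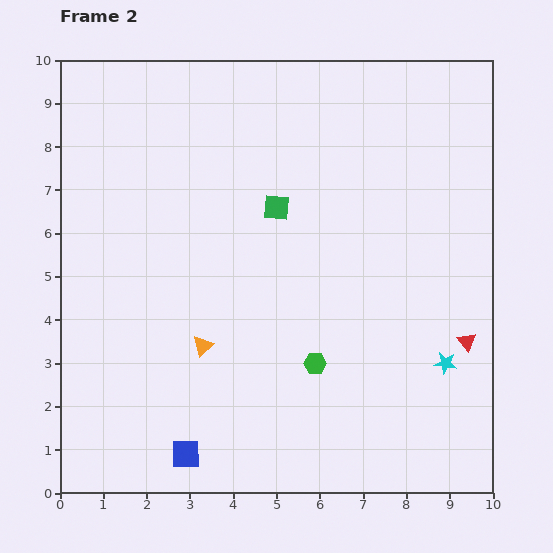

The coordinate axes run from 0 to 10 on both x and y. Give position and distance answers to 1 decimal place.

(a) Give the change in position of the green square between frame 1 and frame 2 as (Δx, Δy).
(0.7, 0.9)

The green square was at (4.3, 5.7) in frame 1 and (5.0, 6.6) in frame 2.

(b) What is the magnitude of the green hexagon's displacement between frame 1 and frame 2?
0.4

The green hexagon moved from (5.5, 2.8) to (5.9, 3.0), a distance of √(0.4² + 0.2²) ≈ 0.4.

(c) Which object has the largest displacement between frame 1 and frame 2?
the blue square

(moved 2.4; next 1.9)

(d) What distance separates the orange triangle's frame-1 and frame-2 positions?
1.4

The orange triangle moved from (2.5, 2.2) to (3.3, 3.4), a distance of √(0.8² + 1.2²) ≈ 1.4.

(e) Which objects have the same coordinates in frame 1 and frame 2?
the red triangle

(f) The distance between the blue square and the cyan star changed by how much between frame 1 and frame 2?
+0.2

Distance in frame 1: 6.2. Distance in frame 2: 6.4.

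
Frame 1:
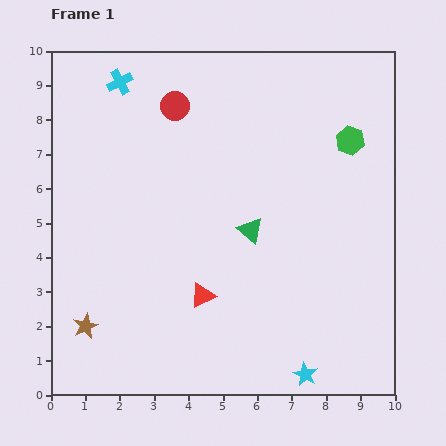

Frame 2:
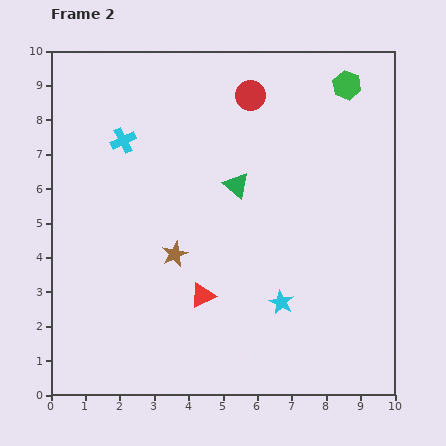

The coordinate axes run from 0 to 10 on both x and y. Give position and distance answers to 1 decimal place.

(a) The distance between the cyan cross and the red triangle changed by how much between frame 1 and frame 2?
-1.5

Distance in frame 1: 6.6. Distance in frame 2: 5.1.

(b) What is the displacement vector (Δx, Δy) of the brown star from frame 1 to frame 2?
(2.6, 2.1)

The brown star was at (1.0, 2.0) in frame 1 and (3.6, 4.1) in frame 2.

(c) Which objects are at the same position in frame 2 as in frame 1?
the red triangle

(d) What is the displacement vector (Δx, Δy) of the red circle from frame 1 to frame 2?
(2.2, 0.3)

The red circle was at (3.6, 8.4) in frame 1 and (5.8, 8.7) in frame 2.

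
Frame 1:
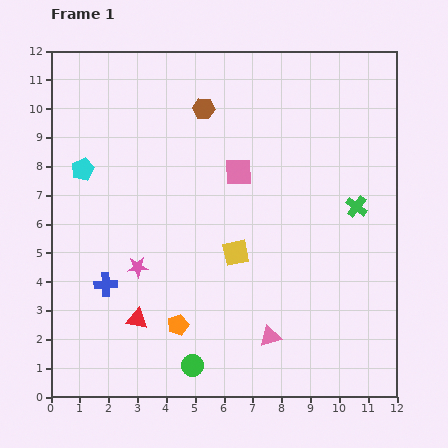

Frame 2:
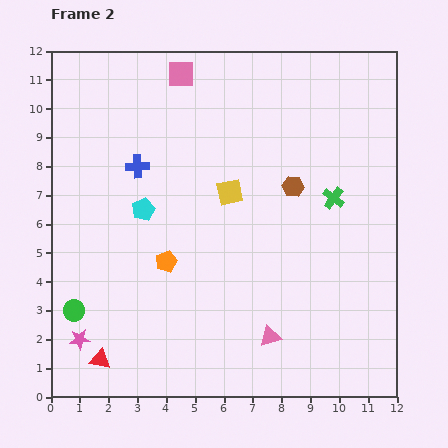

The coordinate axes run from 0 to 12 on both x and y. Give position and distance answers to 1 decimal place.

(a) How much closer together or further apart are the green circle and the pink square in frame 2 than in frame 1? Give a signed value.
+2.1

Distance in frame 1: 6.9. Distance in frame 2: 9.0.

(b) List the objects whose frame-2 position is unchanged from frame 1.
the pink triangle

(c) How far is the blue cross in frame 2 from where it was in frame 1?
4.2

The blue cross moved from (1.9, 3.9) to (3.0, 8.0), a distance of √(1.1² + 4.1²) ≈ 4.2.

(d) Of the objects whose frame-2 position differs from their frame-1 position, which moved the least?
the green cross

(moved 0.9)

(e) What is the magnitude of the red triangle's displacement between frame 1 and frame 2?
1.9

The red triangle moved from (3.0, 2.7) to (1.7, 1.3), a distance of √(1.3² + 1.4²) ≈ 1.9.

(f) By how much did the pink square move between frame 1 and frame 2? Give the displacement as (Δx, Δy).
(-2.0, 3.4)

The pink square was at (6.5, 7.8) in frame 1 and (4.5, 11.2) in frame 2.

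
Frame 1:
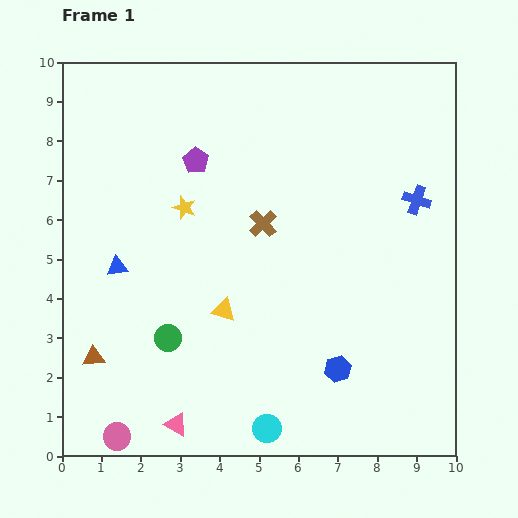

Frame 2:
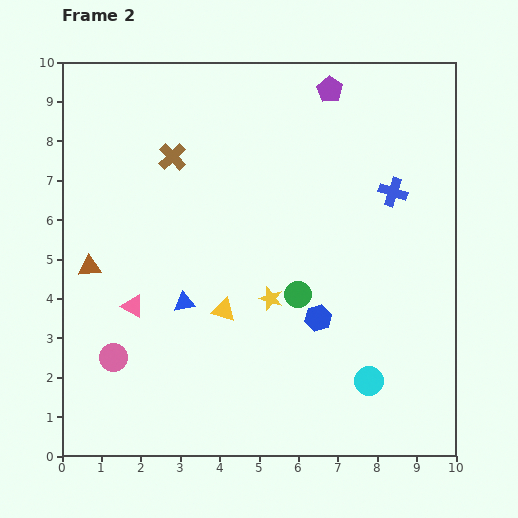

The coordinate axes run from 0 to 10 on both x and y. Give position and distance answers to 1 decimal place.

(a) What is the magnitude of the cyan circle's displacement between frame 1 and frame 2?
2.9

The cyan circle moved from (5.2, 0.7) to (7.8, 1.9), a distance of √(2.6² + 1.2²) ≈ 2.9.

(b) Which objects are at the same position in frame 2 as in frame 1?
the yellow triangle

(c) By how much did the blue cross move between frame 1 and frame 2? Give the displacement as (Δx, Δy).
(-0.6, 0.2)

The blue cross was at (9.0, 6.5) in frame 1 and (8.4, 6.7) in frame 2.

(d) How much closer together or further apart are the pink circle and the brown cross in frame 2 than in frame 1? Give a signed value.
-1.2

Distance in frame 1: 6.5. Distance in frame 2: 5.3.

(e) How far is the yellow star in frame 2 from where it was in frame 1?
3.2

The yellow star moved from (3.1, 6.3) to (5.3, 4.0), a distance of √(2.2² + 2.3²) ≈ 3.2.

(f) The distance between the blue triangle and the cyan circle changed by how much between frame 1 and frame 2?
-0.5

Distance in frame 1: 5.6. Distance in frame 2: 5.1.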